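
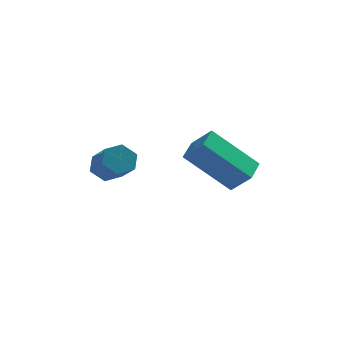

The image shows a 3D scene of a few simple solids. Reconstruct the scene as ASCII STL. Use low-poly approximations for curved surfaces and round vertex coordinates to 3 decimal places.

solid 
facet normal -0.636 0.362 -0.681
outer loop
vertex 0.486 -1.564 -0.134
vertex 0.748 -0.585 0.142
vertex 2.077 -1.57 -1.624
endloop
endfacet
facet normal -0.250 -0.932 -0.263
outer loop
vertex 2.752 -1.955 -0.902
vertex 0.486 -1.564 -0.134
vertex 2.077 -1.57 -1.624
endloop
endfacet
facet normal -0.636 0.363 -0.681
outer loop
vertex 2.077 -1.57 -1.624
vertex 0.748 -0.585 0.142
vertex 2.34 -0.592 -1.348
endloop
endfacet
facet normal 0.730 -0.003 -0.684
outer loop
vertex 2.34 -0.592 -1.348
vertex 2.752 -1.955 -0.902
vertex 2.077 -1.57 -1.624
endloop
endfacet
facet normal -0.730 0.003 0.684
outer loop
vertex 0.486 -1.564 -0.134
vertex 1.423 -0.97 0.864
vertex 0.748 -0.585 0.142
endloop
endfacet
facet normal -0.250 -0.932 -0.263
outer loop
vertex 1.16 -1.948 0.588
vertex 0.486 -1.564 -0.134
vertex 2.752 -1.955 -0.902
endloop
endfacet
facet normal -0.730 0.003 0.683
outer loop
vertex 1.16 -1.948 0.588
vertex 1.423 -0.97 0.864
vertex 0.486 -1.564 -0.134
endloop
endfacet
facet normal 0.250 0.932 0.263
outer loop
vertex 0.748 -0.585 0.142
vertex 1.423 -0.97 0.864
vertex 2.34 -0.592 -1.348
endloop
endfacet
facet normal 0.730 -0.003 -0.683
outer loop
vertex 3.014 -0.976 -0.626
vertex 2.752 -1.955 -0.902
vertex 2.34 -0.592 -1.348
endloop
endfacet
facet normal 0.250 0.932 0.263
outer loop
vertex 2.34 -0.592 -1.348
vertex 1.423 -0.97 0.864
vertex 3.014 -0.976 -0.626
endloop
endfacet
facet normal 0.636 -0.362 0.681
outer loop
vertex 3.014 -0.976 -0.626
vertex 1.16 -1.948 0.588
vertex 2.752 -1.955 -0.902
endloop
endfacet
facet normal 0.636 -0.363 0.681
outer loop
vertex 1.423 -0.97 0.864
vertex 1.16 -1.948 0.588
vertex 3.014 -0.976 -0.626
endloop
endfacet
facet normal -0.379 0.743 -0.551
outer loop
vertex -1.408 -3.192 -0.41
vertex -1.887 -3.136 -0.005
vertex -1.359 -2.802 0.082
endloop
endfacet
facet normal 0.922 0.253 -0.293
outer loop
vertex -1.408 -3.192 -0.41
vertex -1.359 -2.802 0.082
vertex -0.934 -4.121 0.279
endloop
endfacet
facet normal 0.923 0.254 -0.291
outer loop
vertex -0.934 -4.121 0.279
vertex -1.359 -2.802 0.082
vertex -0.886 -3.731 0.772
endloop
endfacet
facet normal 0.379 -0.743 0.551
outer loop
vertex -0.934 -4.121 0.279
vertex -0.886 -3.731 0.772
vertex -1.413 -4.064 0.685
endloop
endfacet
facet normal -0.379 0.743 -0.552
outer loop
vertex -1.359 -2.802 0.082
vertex -1.887 -3.136 -0.005
vertex -1.838 -2.745 0.487
endloop
endfacet
facet normal 0.528 0.663 0.531
outer loop
vertex -1.359 -2.802 0.082
vertex -1.838 -2.745 0.487
vertex -0.886 -3.731 0.772
endloop
endfacet
facet normal 0.528 0.663 0.531
outer loop
vertex -0.886 -3.731 0.772
vertex -1.838 -2.745 0.487
vertex -1.365 -3.674 1.177
endloop
endfacet
facet normal 0.378 -0.743 0.552
outer loop
vertex -0.886 -3.731 0.772
vertex -1.365 -3.674 1.177
vertex -1.413 -4.064 0.685
endloop
endfacet
facet normal -0.380 0.742 -0.552
outer loop
vertex -1.838 -2.745 0.487
vertex -1.887 -3.136 -0.005
vertex -2.366 -3.079 0.401
endloop
endfacet
facet normal -0.394 0.410 0.823
outer loop
vertex -1.838 -2.745 0.487
vertex -2.366 -3.079 0.401
vertex -1.365 -3.674 1.177
endloop
endfacet
facet normal -0.395 0.409 0.823
outer loop
vertex -1.365 -3.674 1.177
vertex -2.366 -3.079 0.401
vertex -1.892 -4.008 1.09
endloop
endfacet
facet normal 0.380 -0.743 0.552
outer loop
vertex -1.365 -3.674 1.177
vertex -1.892 -4.008 1.09
vertex -1.413 -4.064 0.685
endloop
endfacet
facet normal -0.379 0.743 -0.551
outer loop
vertex -2.366 -3.079 0.401
vertex -1.887 -3.136 -0.005
vertex -2.414 -3.469 -0.092
endloop
endfacet
facet normal -0.922 -0.255 0.291
outer loop
vertex -2.366 -3.079 0.401
vertex -2.414 -3.469 -0.092
vertex -1.892 -4.008 1.09
endloop
endfacet
facet normal -0.922 -0.253 0.292
outer loop
vertex -1.892 -4.008 1.09
vertex -2.414 -3.469 -0.092
vertex -1.941 -4.398 0.598
endloop
endfacet
facet normal 0.379 -0.743 0.551
outer loop
vertex -1.892 -4.008 1.09
vertex -1.941 -4.398 0.598
vertex -1.413 -4.064 0.685
endloop
endfacet
facet normal -0.378 0.743 -0.552
outer loop
vertex -2.414 -3.469 -0.092
vertex -1.887 -3.136 -0.005
vertex -1.935 -3.526 -0.497
endloop
endfacet
facet normal -0.528 -0.663 -0.531
outer loop
vertex -2.414 -3.469 -0.092
vertex -1.935 -3.526 -0.497
vertex -1.941 -4.398 0.598
endloop
endfacet
facet normal -0.528 -0.663 -0.531
outer loop
vertex -1.941 -4.398 0.598
vertex -1.935 -3.526 -0.497
vertex -1.462 -4.455 0.193
endloop
endfacet
facet normal 0.379 -0.743 0.552
outer loop
vertex -1.941 -4.398 0.598
vertex -1.462 -4.455 0.193
vertex -1.413 -4.064 0.685
endloop
endfacet
facet normal -0.380 0.743 -0.552
outer loop
vertex -1.935 -3.526 -0.497
vertex -1.887 -3.136 -0.005
vertex -1.408 -3.192 -0.41
endloop
endfacet
facet normal 0.395 -0.409 -0.822
outer loop
vertex -1.935 -3.526 -0.497
vertex -1.408 -3.192 -0.41
vertex -1.462 -4.455 0.193
endloop
endfacet
facet normal 0.393 -0.410 -0.823
outer loop
vertex -1.462 -4.455 0.193
vertex -1.408 -3.192 -0.41
vertex -0.934 -4.121 0.279
endloop
endfacet
facet normal 0.380 -0.742 0.552
outer loop
vertex -1.462 -4.455 0.193
vertex -0.934 -4.121 0.279
vertex -1.413 -4.064 0.685
endloop
endfacet

endsolid


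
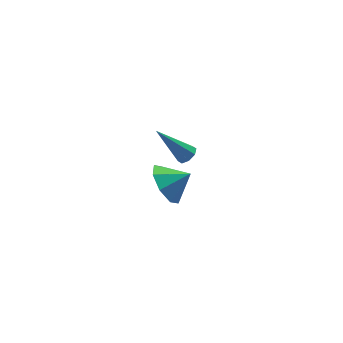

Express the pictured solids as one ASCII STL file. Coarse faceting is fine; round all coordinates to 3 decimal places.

solid 
facet normal 0.528 -0.378 -0.760
outer loop
vertex 1.284 3.156 -3.247
vertex 0.87 3.227 -3.57
vertex 1.287 3.52 -3.426
endloop
endfacet
facet normal 0.705 0.308 0.639
outer loop
vertex 1.284 3.156 -3.247
vertex 1.287 3.52 -3.426
vertex -0.23 4.013 -1.99
endloop
endfacet
facet normal 0.528 -0.378 -0.760
outer loop
vertex 1.287 3.52 -3.426
vertex 0.87 3.227 -3.57
vertex 1.046 3.712 -3.689
endloop
endfacet
facet normal 0.468 0.861 0.199
outer loop
vertex 1.287 3.52 -3.426
vertex 1.046 3.712 -3.689
vertex -0.23 4.013 -1.99
endloop
endfacet
facet normal 0.529 -0.378 -0.759
outer loop
vertex 1.046 3.712 -3.689
vertex 0.87 3.227 -3.57
vertex 0.702 3.62 -3.883
endloop
endfacet
facet normal -0.113 0.960 -0.255
outer loop
vertex 1.046 3.712 -3.689
vertex 0.702 3.62 -3.883
vertex -0.23 4.013 -1.99
endloop
endfacet
facet normal 0.529 -0.378 -0.759
outer loop
vertex 0.702 3.62 -3.883
vertex 0.87 3.227 -3.57
vertex 0.456 3.298 -3.894
endloop
endfacet
facet normal -0.699 0.549 -0.458
outer loop
vertex 0.702 3.62 -3.883
vertex 0.456 3.298 -3.894
vertex -0.23 4.013 -1.99
endloop
endfacet
facet normal 0.530 -0.378 -0.759
outer loop
vertex 0.456 3.298 -3.894
vertex 0.87 3.227 -3.57
vertex 0.453 2.934 -3.715
endloop
endfacet
facet normal -0.947 -0.135 -0.291
outer loop
vertex 0.456 3.298 -3.894
vertex 0.453 2.934 -3.715
vertex -0.23 4.013 -1.99
endloop
endfacet
facet normal 0.529 -0.376 -0.761
outer loop
vertex 0.453 2.934 -3.715
vertex 0.87 3.227 -3.57
vertex 0.694 2.741 -3.452
endloop
endfacet
facet normal -0.712 -0.687 0.148
outer loop
vertex 0.453 2.934 -3.715
vertex 0.694 2.741 -3.452
vertex -0.23 4.013 -1.99
endloop
endfacet
facet normal 0.529 -0.376 -0.760
outer loop
vertex 0.694 2.741 -3.452
vertex 0.87 3.227 -3.57
vertex 1.038 2.833 -3.258
endloop
endfacet
facet normal -0.130 -0.787 0.603
outer loop
vertex 0.694 2.741 -3.452
vertex 1.038 2.833 -3.258
vertex -0.23 4.013 -1.99
endloop
endfacet
facet normal 0.529 -0.377 -0.761
outer loop
vertex 1.038 2.833 -3.258
vertex 0.87 3.227 -3.57
vertex 1.284 3.156 -3.247
endloop
endfacet
facet normal 0.457 -0.375 0.806
outer loop
vertex 1.038 2.833 -3.258
vertex 1.284 3.156 -3.247
vertex -0.23 4.013 -1.99
endloop
endfacet
facet normal -0.781 0.322 -0.535
outer loop
vertex -2.338 -2.058 0.586
vertex -2.875 -1.967 1.425
vertex -2.27 -1.365 0.904
endloop
endfacet
facet normal 0.972 0.012 -0.234
outer loop
vertex -2.338 -2.058 0.586
vertex -2.27 -1.365 0.904
vertex -1.985 -2.333 2.035
endloop
endfacet
facet normal -0.781 0.322 -0.535
outer loop
vertex -2.27 -1.365 0.904
vertex -2.875 -1.967 1.425
vertex -2.556 -1.024 1.526
endloop
endfacet
facet normal 0.880 0.446 0.160
outer loop
vertex -2.27 -1.365 0.904
vertex -2.556 -1.024 1.526
vertex -1.985 -2.333 2.035
endloop
endfacet
facet normal -0.781 0.322 -0.535
outer loop
vertex -2.556 -1.024 1.526
vertex -2.875 -1.967 1.425
vertex -3.029 -1.235 2.09
endloop
endfacet
facet normal 0.562 0.501 0.658
outer loop
vertex -2.556 -1.024 1.526
vertex -3.029 -1.235 2.09
vertex -1.985 -2.333 2.035
endloop
endfacet
facet normal -0.781 0.322 -0.535
outer loop
vertex -3.029 -1.235 2.09
vertex -2.875 -1.967 1.425
vertex -3.412 -1.875 2.264
endloop
endfacet
facet normal 0.201 0.143 0.969
outer loop
vertex -3.029 -1.235 2.09
vertex -3.412 -1.875 2.264
vertex -1.985 -2.333 2.035
endloop
endfacet
facet normal -0.781 0.321 -0.535
outer loop
vertex -3.412 -1.875 2.264
vertex -2.875 -1.967 1.425
vertex -3.48 -2.568 1.947
endloop
endfacet
facet normal 0.012 -0.417 0.909
outer loop
vertex -3.412 -1.875 2.264
vertex -3.48 -2.568 1.947
vertex -1.985 -2.333 2.035
endloop
endfacet
facet normal -0.781 0.322 -0.535
outer loop
vertex -3.48 -2.568 1.947
vertex -2.875 -1.967 1.425
vertex -3.194 -2.909 1.324
endloop
endfacet
facet normal 0.104 -0.852 0.514
outer loop
vertex -3.48 -2.568 1.947
vertex -3.194 -2.909 1.324
vertex -1.985 -2.333 2.035
endloop
endfacet
facet normal -0.781 0.322 -0.535
outer loop
vertex -3.194 -2.909 1.324
vertex -2.875 -1.967 1.425
vertex -2.721 -2.698 0.76
endloop
endfacet
facet normal 0.423 -0.906 0.015
outer loop
vertex -3.194 -2.909 1.324
vertex -2.721 -2.698 0.76
vertex -1.985 -2.333 2.035
endloop
endfacet
facet normal -0.781 0.322 -0.535
outer loop
vertex -2.721 -2.698 0.76
vertex -2.875 -1.967 1.425
vertex -2.338 -2.058 0.586
endloop
endfacet
facet normal 0.783 -0.548 -0.295
outer loop
vertex -2.721 -2.698 0.76
vertex -2.338 -2.058 0.586
vertex -1.985 -2.333 2.035
endloop
endfacet

endsolid


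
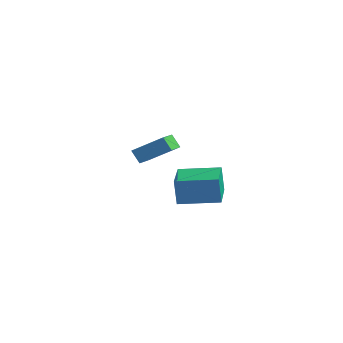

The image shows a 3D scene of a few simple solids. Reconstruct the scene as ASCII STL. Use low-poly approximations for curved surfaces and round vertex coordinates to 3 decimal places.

solid 
facet normal -0.571 -0.178 0.801
outer loop
vertex -0.925 0.023 1.712
vertex -1.67 1.017 1.402
vertex -2.013 -1.114 0.683
endloop
endfacet
facet normal 0.582 -0.776 0.242
outer loop
vertex -1.51 -0.957 -0.022
vertex -0.925 0.023 1.712
vertex -2.013 -1.114 0.683
endloop
endfacet
facet normal -0.571 -0.178 0.801
outer loop
vertex -2.013 -1.114 0.683
vertex -1.67 1.017 1.402
vertex -2.758 -0.12 0.373
endloop
endfacet
facet normal -0.579 -0.604 -0.547
outer loop
vertex -2.758 -0.12 0.373
vertex -1.51 -0.957 -0.022
vertex -2.013 -1.114 0.683
endloop
endfacet
facet normal 0.579 0.604 0.547
outer loop
vertex -0.925 0.023 1.712
vertex -1.167 1.174 0.697
vertex -1.67 1.017 1.402
endloop
endfacet
facet normal 0.582 -0.776 0.242
outer loop
vertex -0.422 0.18 1.007
vertex -0.925 0.023 1.712
vertex -1.51 -0.957 -0.022
endloop
endfacet
facet normal 0.579 0.604 0.547
outer loop
vertex -0.422 0.18 1.007
vertex -1.167 1.174 0.697
vertex -0.925 0.023 1.712
endloop
endfacet
facet normal -0.582 0.776 -0.242
outer loop
vertex -1.67 1.017 1.402
vertex -1.167 1.174 0.697
vertex -2.758 -0.12 0.373
endloop
endfacet
facet normal -0.579 -0.604 -0.547
outer loop
vertex -2.255 0.037 -0.332
vertex -1.51 -0.957 -0.022
vertex -2.758 -0.12 0.373
endloop
endfacet
facet normal -0.582 0.776 -0.242
outer loop
vertex -2.758 -0.12 0.373
vertex -1.167 1.174 0.697
vertex -2.255 0.037 -0.332
endloop
endfacet
facet normal 0.571 0.178 -0.801
outer loop
vertex -2.255 0.037 -0.332
vertex -0.422 0.18 1.007
vertex -1.51 -0.957 -0.022
endloop
endfacet
facet normal 0.571 0.178 -0.801
outer loop
vertex -1.167 1.174 0.697
vertex -0.422 0.18 1.007
vertex -2.255 0.037 -0.332
endloop
endfacet
facet normal -0.615 -0.783 -0.098
outer loop
vertex 3.794 -2.407 1.199
vertex 2.307 -1.228 1.112
vertex 3.933 -2.337 -0.233
endloop
endfacet
facet normal 0.783 -0.620 0.046
outer loop
vertex 5.193 -0.732 -0.032
vertex 3.794 -2.407 1.199
vertex 3.933 -2.337 -0.233
endloop
endfacet
facet normal -0.615 -0.783 -0.098
outer loop
vertex 3.933 -2.337 -0.233
vertex 2.307 -1.228 1.112
vertex 2.446 -1.158 -0.32
endloop
endfacet
facet normal 0.097 0.049 -0.994
outer loop
vertex 2.446 -1.158 -0.32
vertex 5.193 -0.732 -0.032
vertex 3.933 -2.337 -0.233
endloop
endfacet
facet normal -0.097 -0.049 0.994
outer loop
vertex 3.794 -2.407 1.199
vertex 3.567 0.377 1.313
vertex 2.307 -1.228 1.112
endloop
endfacet
facet normal 0.783 -0.620 0.046
outer loop
vertex 5.054 -0.802 1.4
vertex 3.794 -2.407 1.199
vertex 5.193 -0.732 -0.032
endloop
endfacet
facet normal -0.097 -0.049 0.994
outer loop
vertex 5.054 -0.802 1.4
vertex 3.567 0.377 1.313
vertex 3.794 -2.407 1.199
endloop
endfacet
facet normal -0.783 0.620 -0.046
outer loop
vertex 2.307 -1.228 1.112
vertex 3.567 0.377 1.313
vertex 2.446 -1.158 -0.32
endloop
endfacet
facet normal 0.097 0.049 -0.994
outer loop
vertex 3.706 0.447 -0.119
vertex 5.193 -0.732 -0.032
vertex 2.446 -1.158 -0.32
endloop
endfacet
facet normal -0.783 0.620 -0.046
outer loop
vertex 2.446 -1.158 -0.32
vertex 3.567 0.377 1.313
vertex 3.706 0.447 -0.119
endloop
endfacet
facet normal 0.615 0.783 0.098
outer loop
vertex 3.706 0.447 -0.119
vertex 5.054 -0.802 1.4
vertex 5.193 -0.732 -0.032
endloop
endfacet
facet normal 0.615 0.783 0.098
outer loop
vertex 3.567 0.377 1.313
vertex 5.054 -0.802 1.4
vertex 3.706 0.447 -0.119
endloop
endfacet

endsolid


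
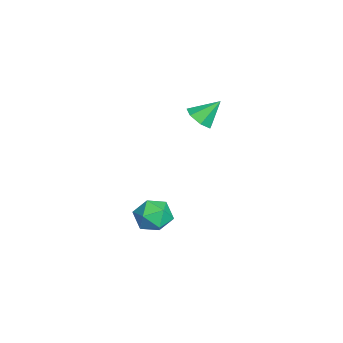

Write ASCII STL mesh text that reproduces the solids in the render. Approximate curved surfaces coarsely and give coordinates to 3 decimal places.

solid 
facet normal -0.099 0.345 0.933
outer loop
vertex 0.979 -0.774 -3.375
vertex 1.422 -1.696 -2.987
vertex 2.061 -0.844 -3.234
endloop
endfacet
facet normal -0.005 0.881 0.472
outer loop
vertex 0.979 -0.774 -3.375
vertex 2.061 -0.844 -3.234
vertex 1.657 -0.366 -4.13
endloop
endfacet
facet normal -0.527 0.850 -0.014
outer loop
vertex 0.979 -0.774 -3.375
vertex 1.657 -0.366 -4.13
vertex 0.767 -0.923 -4.438
endloop
endfacet
facet normal -0.945 0.294 0.147
outer loop
vertex 0.979 -0.774 -3.375
vertex 0.767 -0.923 -4.438
vertex 0.622 -1.744 -3.731
endloop
endfacet
facet normal -0.680 -0.019 0.733
outer loop
vertex 0.979 -0.774 -3.375
vertex 0.622 -1.744 -3.731
vertex 1.422 -1.696 -2.987
endloop
endfacet
facet normal 0.616 0.776 0.136
outer loop
vertex 1.657 -0.366 -4.13
vertex 2.061 -0.844 -3.234
vertex 2.518 -1.036 -4.209
endloop
endfacet
facet normal 0.462 -0.091 0.882
outer loop
vertex 2.061 -0.844 -3.234
vertex 1.422 -1.696 -2.987
vertex 2.373 -1.857 -3.502
endloop
endfacet
facet normal -0.477 -0.679 0.557
outer loop
vertex 1.422 -1.696 -2.987
vertex 0.622 -1.744 -3.731
vertex 1.483 -2.414 -3.81
endloop
endfacet
facet normal -0.904 -0.176 -0.389
outer loop
vertex 0.622 -1.744 -3.731
vertex 0.767 -0.923 -4.438
vertex 1.079 -1.936 -4.706
endloop
endfacet
facet normal -0.229 0.725 -0.650
outer loop
vertex 0.767 -0.923 -4.438
vertex 1.657 -0.366 -4.13
vertex 1.718 -1.084 -4.953
endloop
endfacet
facet normal 0.945 -0.294 -0.147
outer loop
vertex 2.161 -2.006 -4.565
vertex 2.518 -1.036 -4.209
vertex 2.373 -1.857 -3.502
endloop
endfacet
facet normal 0.527 -0.850 0.014
outer loop
vertex 2.161 -2.006 -4.565
vertex 2.373 -1.857 -3.502
vertex 1.483 -2.414 -3.81
endloop
endfacet
facet normal 0.005 -0.881 -0.472
outer loop
vertex 2.161 -2.006 -4.565
vertex 1.483 -2.414 -3.81
vertex 1.079 -1.936 -4.706
endloop
endfacet
facet normal 0.099 -0.345 -0.933
outer loop
vertex 2.161 -2.006 -4.565
vertex 1.079 -1.936 -4.706
vertex 1.718 -1.084 -4.953
endloop
endfacet
facet normal 0.680 0.019 -0.733
outer loop
vertex 2.161 -2.006 -4.565
vertex 1.718 -1.084 -4.953
vertex 2.518 -1.036 -4.209
endloop
endfacet
facet normal 0.904 0.176 0.389
outer loop
vertex 2.373 -1.857 -3.502
vertex 2.518 -1.036 -4.209
vertex 2.061 -0.844 -3.234
endloop
endfacet
facet normal 0.229 -0.725 0.650
outer loop
vertex 1.483 -2.414 -3.81
vertex 2.373 -1.857 -3.502
vertex 1.422 -1.696 -2.987
endloop
endfacet
facet normal -0.616 -0.776 -0.136
outer loop
vertex 1.079 -1.936 -4.706
vertex 1.483 -2.414 -3.81
vertex 0.622 -1.744 -3.731
endloop
endfacet
facet normal -0.462 0.091 -0.882
outer loop
vertex 1.718 -1.084 -4.953
vertex 1.079 -1.936 -4.706
vertex 0.767 -0.923 -4.438
endloop
endfacet
facet normal 0.477 0.679 -0.557
outer loop
vertex 2.518 -1.036 -4.209
vertex 1.718 -1.084 -4.953
vertex 1.657 -0.366 -4.13
endloop
endfacet
facet normal 0.136 -0.670 -0.730
outer loop
vertex 0.587 1.355 1.754
vertex 0.053 0.821 2.145
vertex -0.124 1.417 1.565
endloop
endfacet
facet normal 0.147 0.960 -0.237
outer loop
vertex 0.587 1.355 1.754
vertex -0.124 1.417 1.565
vertex -0.153 1.839 3.255
endloop
endfacet
facet normal 0.136 -0.670 -0.730
outer loop
vertex -0.124 1.417 1.565
vertex 0.053 0.821 2.145
vertex -0.701 1.03 1.813
endloop
endfacet
facet normal -0.604 0.771 -0.203
outer loop
vertex -0.124 1.417 1.565
vertex -0.701 1.03 1.813
vertex -0.153 1.839 3.255
endloop
endfacet
facet normal 0.136 -0.670 -0.730
outer loop
vertex -0.701 1.03 1.813
vertex 0.053 0.821 2.145
vertex -0.71 0.486 2.311
endloop
endfacet
facet normal -0.946 0.228 0.232
outer loop
vertex -0.701 1.03 1.813
vertex -0.71 0.486 2.311
vertex -0.153 1.839 3.255
endloop
endfacet
facet normal 0.135 -0.670 -0.730
outer loop
vertex -0.71 0.486 2.311
vertex 0.053 0.821 2.145
vertex -0.145 0.194 2.684
endloop
endfacet
facet normal -0.622 -0.259 0.739
outer loop
vertex -0.71 0.486 2.311
vertex -0.145 0.194 2.684
vertex -0.153 1.839 3.255
endloop
endfacet
facet normal 0.135 -0.670 -0.730
outer loop
vertex -0.145 0.194 2.684
vertex 0.053 0.821 2.145
vertex 0.57 0.374 2.651
endloop
endfacet
facet normal 0.125 -0.325 0.937
outer loop
vertex -0.145 0.194 2.684
vertex 0.57 0.374 2.651
vertex -0.153 1.839 3.255
endloop
endfacet
facet normal 0.136 -0.669 -0.730
outer loop
vertex 0.57 0.374 2.651
vertex 0.053 0.821 2.145
vertex 0.895 0.891 2.238
endloop
endfacet
facet normal 0.731 0.082 0.677
outer loop
vertex 0.57 0.374 2.651
vertex 0.895 0.891 2.238
vertex -0.153 1.839 3.255
endloop
endfacet
facet normal 0.136 -0.670 -0.729
outer loop
vertex 0.895 0.891 2.238
vertex 0.053 0.821 2.145
vertex 0.587 1.355 1.754
endloop
endfacet
facet normal 0.741 0.653 0.155
outer loop
vertex 0.895 0.891 2.238
vertex 0.587 1.355 1.754
vertex -0.153 1.839 3.255
endloop
endfacet

endsolid


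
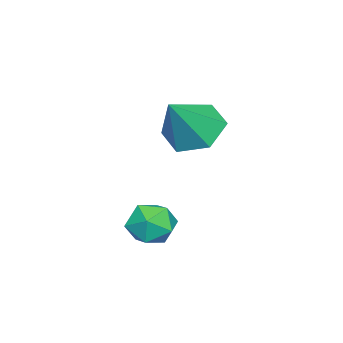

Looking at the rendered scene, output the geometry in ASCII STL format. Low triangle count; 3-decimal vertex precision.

solid 
facet normal -0.643 0.159 -0.749
outer loop
vertex -1.764 2.128 2.787
vertex -2.401 2.324 3.376
vertex -1.874 2.968 3.06
endloop
endfacet
facet normal 0.963 0.189 -0.194
outer loop
vertex -1.764 2.128 2.787
vertex -1.874 2.968 3.06
vertex -1.399 2.076 4.544
endloop
endfacet
facet normal -0.643 0.159 -0.749
outer loop
vertex -1.874 2.968 3.06
vertex -2.401 2.324 3.376
vertex -2.512 3.164 3.649
endloop
endfacet
facet normal 0.527 0.792 0.307
outer loop
vertex -1.874 2.968 3.06
vertex -2.512 3.164 3.649
vertex -1.399 2.076 4.544
endloop
endfacet
facet normal -0.642 0.159 -0.750
outer loop
vertex -2.512 3.164 3.649
vertex -2.401 2.324 3.376
vertex -3.039 2.52 3.964
endloop
endfacet
facet normal -0.151 0.531 0.834
outer loop
vertex -2.512 3.164 3.649
vertex -3.039 2.52 3.964
vertex -1.399 2.076 4.544
endloop
endfacet
facet normal -0.642 0.160 -0.750
outer loop
vertex -3.039 2.52 3.964
vertex -2.401 2.324 3.376
vertex -2.929 1.68 3.691
endloop
endfacet
facet normal -0.393 -0.330 0.858
outer loop
vertex -3.039 2.52 3.964
vertex -2.929 1.68 3.691
vertex -1.399 2.076 4.544
endloop
endfacet
facet normal -0.643 0.160 -0.749
outer loop
vertex -2.929 1.68 3.691
vertex -2.401 2.324 3.376
vertex -2.291 1.484 3.102
endloop
endfacet
facet normal 0.043 -0.933 0.357
outer loop
vertex -2.929 1.68 3.691
vertex -2.291 1.484 3.102
vertex -1.399 2.076 4.544
endloop
endfacet
facet normal -0.643 0.160 -0.749
outer loop
vertex -2.291 1.484 3.102
vertex -2.401 2.324 3.376
vertex -1.764 2.128 2.787
endloop
endfacet
facet normal 0.720 -0.672 -0.170
outer loop
vertex -2.291 1.484 3.102
vertex -1.764 2.128 2.787
vertex -1.399 2.076 4.544
endloop
endfacet
facet normal -0.719 0.455 0.525
outer loop
vertex -0.613 2.677 1.03
vertex -0.724 2.075 1.4
vertex -0.249 2.556 1.633
endloop
endfacet
facet normal -0.220 0.922 0.318
outer loop
vertex -0.613 2.677 1.03
vertex -0.249 2.556 1.633
vertex 0.084 2.832 1.063
endloop
endfacet
facet normal -0.182 0.901 -0.394
outer loop
vertex -0.613 2.677 1.03
vertex 0.084 2.832 1.063
vertex -0.185 2.522 0.478
endloop
endfacet
facet normal -0.656 0.421 -0.627
outer loop
vertex -0.613 2.677 1.03
vertex -0.185 2.522 0.478
vertex -0.684 2.054 0.686
endloop
endfacet
facet normal -0.988 0.145 -0.060
outer loop
vertex -0.613 2.677 1.03
vertex -0.684 2.054 0.686
vertex -0.724 2.075 1.4
endloop
endfacet
facet normal 0.407 0.706 0.580
outer loop
vertex 0.084 2.832 1.063
vertex -0.249 2.556 1.633
vertex 0.404 2.326 1.454
endloop
endfacet
facet normal -0.399 -0.050 0.916
outer loop
vertex -0.249 2.556 1.633
vertex -0.724 2.075 1.4
vertex -0.095 1.858 1.662
endloop
endfacet
facet normal -0.834 -0.551 -0.031
outer loop
vertex -0.724 2.075 1.4
vertex -0.684 2.054 0.686
vertex -0.364 1.548 1.077
endloop
endfacet
facet normal -0.297 -0.105 -0.949
outer loop
vertex -0.684 2.054 0.686
vertex -0.185 2.522 0.478
vertex -0.031 1.824 0.507
endloop
endfacet
facet normal 0.470 0.672 -0.572
outer loop
vertex -0.185 2.522 0.478
vertex 0.084 2.832 1.063
vertex 0.444 2.305 0.74
endloop
endfacet
facet normal 0.656 -0.421 0.627
outer loop
vertex 0.333 1.703 1.11
vertex 0.404 2.326 1.454
vertex -0.095 1.858 1.662
endloop
endfacet
facet normal 0.182 -0.901 0.394
outer loop
vertex 0.333 1.703 1.11
vertex -0.095 1.858 1.662
vertex -0.364 1.548 1.077
endloop
endfacet
facet normal 0.220 -0.922 -0.318
outer loop
vertex 0.333 1.703 1.11
vertex -0.364 1.548 1.077
vertex -0.031 1.824 0.507
endloop
endfacet
facet normal 0.719 -0.455 -0.525
outer loop
vertex 0.333 1.703 1.11
vertex -0.031 1.824 0.507
vertex 0.444 2.305 0.74
endloop
endfacet
facet normal 0.988 -0.145 0.060
outer loop
vertex 0.333 1.703 1.11
vertex 0.444 2.305 0.74
vertex 0.404 2.326 1.454
endloop
endfacet
facet normal 0.297 0.105 0.949
outer loop
vertex -0.095 1.858 1.662
vertex 0.404 2.326 1.454
vertex -0.249 2.556 1.633
endloop
endfacet
facet normal -0.470 -0.672 0.572
outer loop
vertex -0.364 1.548 1.077
vertex -0.095 1.858 1.662
vertex -0.724 2.075 1.4
endloop
endfacet
facet normal -0.407 -0.706 -0.580
outer loop
vertex -0.031 1.824 0.507
vertex -0.364 1.548 1.077
vertex -0.684 2.054 0.686
endloop
endfacet
facet normal 0.399 0.050 -0.916
outer loop
vertex 0.444 2.305 0.74
vertex -0.031 1.824 0.507
vertex -0.185 2.522 0.478
endloop
endfacet
facet normal 0.834 0.551 0.031
outer loop
vertex 0.404 2.326 1.454
vertex 0.444 2.305 0.74
vertex 0.084 2.832 1.063
endloop
endfacet

endsolid


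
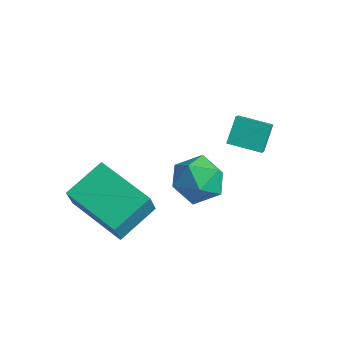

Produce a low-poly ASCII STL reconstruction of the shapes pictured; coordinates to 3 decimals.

solid 
facet normal -0.629 -0.545 0.554
outer loop
vertex -2.199 1.561 -0.898
vertex -1.698 0.869 -1.01
vertex -1.564 1.395 -0.34
endloop
endfacet
facet normal -0.633 0.137 0.762
outer loop
vertex -2.199 1.561 -0.898
vertex -1.564 1.395 -0.34
vertex -1.705 2.203 -0.603
endloop
endfacet
facet normal -0.819 0.538 0.200
outer loop
vertex -2.199 1.561 -0.898
vertex -1.705 2.203 -0.603
vertex -1.926 2.177 -1.436
endloop
endfacet
facet normal -0.930 0.103 -0.354
outer loop
vertex -2.199 1.561 -0.898
vertex -1.926 2.177 -1.436
vertex -1.922 1.352 -1.687
endloop
endfacet
facet normal -0.813 -0.567 -0.135
outer loop
vertex -2.199 1.561 -0.898
vertex -1.922 1.352 -1.687
vertex -1.698 0.869 -1.01
endloop
endfacet
facet normal 0.033 0.314 0.949
outer loop
vertex -1.705 2.203 -0.603
vertex -1.564 1.395 -0.34
vertex -0.898 1.908 -0.533
endloop
endfacet
facet normal 0.038 -0.790 0.612
outer loop
vertex -1.564 1.395 -0.34
vertex -1.698 0.869 -1.01
vertex -0.894 1.083 -0.784
endloop
endfacet
facet normal -0.258 -0.825 -0.503
outer loop
vertex -1.698 0.869 -1.01
vertex -1.922 1.352 -1.687
vertex -1.115 1.057 -1.617
endloop
endfacet
facet normal -0.447 0.258 -0.856
outer loop
vertex -1.922 1.352 -1.687
vertex -1.926 2.177 -1.436
vertex -1.256 1.865 -1.88
endloop
endfacet
facet normal -0.268 0.963 0.041
outer loop
vertex -1.926 2.177 -1.436
vertex -1.705 2.203 -0.603
vertex -1.122 2.391 -1.21
endloop
endfacet
facet normal 0.930 -0.103 0.354
outer loop
vertex -0.621 1.699 -1.322
vertex -0.898 1.908 -0.533
vertex -0.894 1.083 -0.784
endloop
endfacet
facet normal 0.819 -0.538 -0.200
outer loop
vertex -0.621 1.699 -1.322
vertex -0.894 1.083 -0.784
vertex -1.115 1.057 -1.617
endloop
endfacet
facet normal 0.633 -0.137 -0.762
outer loop
vertex -0.621 1.699 -1.322
vertex -1.115 1.057 -1.617
vertex -1.256 1.865 -1.88
endloop
endfacet
facet normal 0.629 0.545 -0.554
outer loop
vertex -0.621 1.699 -1.322
vertex -1.256 1.865 -1.88
vertex -1.122 2.391 -1.21
endloop
endfacet
facet normal 0.813 0.567 0.135
outer loop
vertex -0.621 1.699 -1.322
vertex -1.122 2.391 -1.21
vertex -0.898 1.908 -0.533
endloop
endfacet
facet normal 0.447 -0.258 0.856
outer loop
vertex -0.894 1.083 -0.784
vertex -0.898 1.908 -0.533
vertex -1.564 1.395 -0.34
endloop
endfacet
facet normal 0.268 -0.963 -0.041
outer loop
vertex -1.115 1.057 -1.617
vertex -0.894 1.083 -0.784
vertex -1.698 0.869 -1.01
endloop
endfacet
facet normal -0.033 -0.314 -0.949
outer loop
vertex -1.256 1.865 -1.88
vertex -1.115 1.057 -1.617
vertex -1.922 1.352 -1.687
endloop
endfacet
facet normal -0.038 0.790 -0.612
outer loop
vertex -1.122 2.391 -1.21
vertex -1.256 1.865 -1.88
vertex -1.926 2.177 -1.436
endloop
endfacet
facet normal 0.258 0.825 0.503
outer loop
vertex -0.898 1.908 -0.533
vertex -1.122 2.391 -1.21
vertex -1.705 2.203 -0.603
endloop
endfacet
facet normal -0.898 -0.413 0.154
outer loop
vertex 0.042 1.028 2.077
vertex -0.13 1.632 2.694
vertex -0.479 1.82 1.158
endloop
endfacet
facet normal 0.195 -0.686 -0.701
outer loop
vertex 0.41 2.228 1.006
vertex 0.042 1.028 2.077
vertex -0.479 1.82 1.158
endloop
endfacet
facet normal -0.898 -0.413 0.153
outer loop
vertex -0.479 1.82 1.158
vertex -0.13 1.632 2.694
vertex -0.651 2.423 1.775
endloop
endfacet
facet normal -0.394 0.600 -0.696
outer loop
vertex -0.651 2.423 1.775
vertex 0.41 2.228 1.006
vertex -0.479 1.82 1.158
endloop
endfacet
facet normal 0.394 -0.599 0.697
outer loop
vertex 0.042 1.028 2.077
vertex 0.759 2.04 2.542
vertex -0.13 1.632 2.694
endloop
endfacet
facet normal 0.196 -0.686 -0.701
outer loop
vertex 0.931 1.437 1.925
vertex 0.042 1.028 2.077
vertex 0.41 2.228 1.006
endloop
endfacet
facet normal 0.395 -0.600 0.696
outer loop
vertex 0.931 1.437 1.925
vertex 0.759 2.04 2.542
vertex 0.042 1.028 2.077
endloop
endfacet
facet normal -0.195 0.686 0.701
outer loop
vertex -0.13 1.632 2.694
vertex 0.759 2.04 2.542
vertex -0.651 2.423 1.775
endloop
endfacet
facet normal -0.395 0.599 -0.697
outer loop
vertex 0.238 2.832 1.623
vertex 0.41 2.228 1.006
vertex -0.651 2.423 1.775
endloop
endfacet
facet normal -0.195 0.685 0.701
outer loop
vertex -0.651 2.423 1.775
vertex 0.759 2.04 2.542
vertex 0.238 2.832 1.623
endloop
endfacet
facet normal 0.898 0.413 -0.154
outer loop
vertex 0.238 2.832 1.623
vertex 0.931 1.437 1.925
vertex 0.41 2.228 1.006
endloop
endfacet
facet normal 0.898 0.413 -0.153
outer loop
vertex 0.759 2.04 2.542
vertex 0.931 1.437 1.925
vertex 0.238 2.832 1.623
endloop
endfacet
facet normal -0.987 0.069 0.143
outer loop
vertex -3.503 -1.518 -0.574
vertex -3.342 -0.228 -0.082
vertex -3.603 -1.181 -1.424
endloop
endfacet
facet normal -0.116 -0.928 -0.354
outer loop
vertex -1.718 -1.312 -1.698
vertex -3.503 -1.518 -0.574
vertex -3.603 -1.181 -1.424
endloop
endfacet
facet normal -0.987 0.068 0.144
outer loop
vertex -3.603 -1.181 -1.424
vertex -3.342 -0.228 -0.082
vertex -3.443 0.109 -0.932
endloop
endfacet
facet normal -0.109 0.366 -0.924
outer loop
vertex -3.443 0.109 -0.932
vertex -1.718 -1.312 -1.698
vertex -3.603 -1.181 -1.424
endloop
endfacet
facet normal 0.109 -0.366 0.924
outer loop
vertex -3.503 -1.518 -0.574
vertex -1.457 -0.359 -0.356
vertex -3.342 -0.228 -0.082
endloop
endfacet
facet normal -0.116 -0.928 -0.354
outer loop
vertex -1.617 -1.649 -0.848
vertex -3.503 -1.518 -0.574
vertex -1.718 -1.312 -1.698
endloop
endfacet
facet normal 0.109 -0.366 0.924
outer loop
vertex -1.617 -1.649 -0.848
vertex -1.457 -0.359 -0.356
vertex -3.503 -1.518 -0.574
endloop
endfacet
facet normal 0.116 0.928 0.354
outer loop
vertex -3.342 -0.228 -0.082
vertex -1.457 -0.359 -0.356
vertex -3.443 0.109 -0.932
endloop
endfacet
facet normal -0.109 0.366 -0.924
outer loop
vertex -1.557 -0.022 -1.206
vertex -1.718 -1.312 -1.698
vertex -3.443 0.109 -0.932
endloop
endfacet
facet normal 0.116 0.928 0.354
outer loop
vertex -3.443 0.109 -0.932
vertex -1.457 -0.359 -0.356
vertex -1.557 -0.022 -1.206
endloop
endfacet
facet normal 0.987 -0.068 -0.144
outer loop
vertex -1.557 -0.022 -1.206
vertex -1.617 -1.649 -0.848
vertex -1.718 -1.312 -1.698
endloop
endfacet
facet normal 0.987 -0.068 -0.143
outer loop
vertex -1.457 -0.359 -0.356
vertex -1.617 -1.649 -0.848
vertex -1.557 -0.022 -1.206
endloop
endfacet

endsolid


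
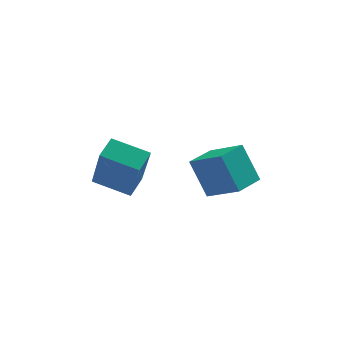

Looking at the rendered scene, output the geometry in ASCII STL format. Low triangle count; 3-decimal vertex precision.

solid 
facet normal -0.679 -0.731 0.068
outer loop
vertex 3.482 -3.184 -0.956
vertex 2.542 -2.38 -1.694
vertex 3.997 -3.783 -2.266
endloop
endfacet
facet normal 0.653 -0.558 0.512
outer loop
vertex 4.798 -2.92 -2.346
vertex 3.482 -3.184 -0.956
vertex 3.997 -3.783 -2.266
endloop
endfacet
facet normal -0.678 -0.731 0.068
outer loop
vertex 3.997 -3.783 -2.266
vertex 2.542 -2.38 -1.694
vertex 3.057 -2.98 -3.004
endloop
endfacet
facet normal 0.337 -0.392 -0.856
outer loop
vertex 3.057 -2.98 -3.004
vertex 4.798 -2.92 -2.346
vertex 3.997 -3.783 -2.266
endloop
endfacet
facet normal -0.337 0.392 0.856
outer loop
vertex 3.482 -3.184 -0.956
vertex 3.343 -1.517 -1.774
vertex 2.542 -2.38 -1.694
endloop
endfacet
facet normal 0.653 -0.558 0.512
outer loop
vertex 4.283 -2.32 -1.036
vertex 3.482 -3.184 -0.956
vertex 4.798 -2.92 -2.346
endloop
endfacet
facet normal -0.337 0.392 0.856
outer loop
vertex 4.283 -2.32 -1.036
vertex 3.343 -1.517 -1.774
vertex 3.482 -3.184 -0.956
endloop
endfacet
facet normal -0.653 0.558 -0.512
outer loop
vertex 2.542 -2.38 -1.694
vertex 3.343 -1.517 -1.774
vertex 3.057 -2.98 -3.004
endloop
endfacet
facet normal 0.337 -0.392 -0.856
outer loop
vertex 3.858 -2.116 -3.084
vertex 4.798 -2.92 -2.346
vertex 3.057 -2.98 -3.004
endloop
endfacet
facet normal -0.653 0.558 -0.512
outer loop
vertex 3.057 -2.98 -3.004
vertex 3.343 -1.517 -1.774
vertex 3.858 -2.116 -3.084
endloop
endfacet
facet normal 0.679 0.731 -0.068
outer loop
vertex 3.858 -2.116 -3.084
vertex 4.283 -2.32 -1.036
vertex 4.798 -2.92 -2.346
endloop
endfacet
facet normal 0.678 0.732 -0.068
outer loop
vertex 3.343 -1.517 -1.774
vertex 4.283 -2.32 -1.036
vertex 3.858 -2.116 -3.084
endloop
endfacet
facet normal -0.479 -0.815 -0.327
outer loop
vertex 0.804 -3.702 -1.074
vertex -0.416 -3.149 -0.665
vertex 0.584 -2.844 -2.889
endloop
endfacet
facet normal 0.871 -0.396 -0.293
outer loop
vertex 1.016 -2.111 -2.595
vertex 0.804 -3.702 -1.074
vertex 0.584 -2.844 -2.889
endloop
endfacet
facet normal -0.479 -0.815 -0.327
outer loop
vertex 0.584 -2.844 -2.889
vertex -0.416 -3.149 -0.665
vertex -0.635 -2.291 -2.481
endloop
endfacet
facet normal -0.108 0.424 -0.899
outer loop
vertex -0.635 -2.291 -2.481
vertex 1.016 -2.111 -2.595
vertex 0.584 -2.844 -2.889
endloop
endfacet
facet normal 0.109 -0.425 0.899
outer loop
vertex 0.804 -3.702 -1.074
vertex 0.016 -2.416 -0.371
vertex -0.416 -3.149 -0.665
endloop
endfacet
facet normal 0.871 -0.395 -0.292
outer loop
vertex 1.235 -2.969 -0.779
vertex 0.804 -3.702 -1.074
vertex 1.016 -2.111 -2.595
endloop
endfacet
facet normal 0.108 -0.425 0.899
outer loop
vertex 1.235 -2.969 -0.779
vertex 0.016 -2.416 -0.371
vertex 0.804 -3.702 -1.074
endloop
endfacet
facet normal -0.871 0.396 0.292
outer loop
vertex -0.416 -3.149 -0.665
vertex 0.016 -2.416 -0.371
vertex -0.635 -2.291 -2.481
endloop
endfacet
facet normal -0.108 0.425 -0.899
outer loop
vertex -0.204 -1.558 -2.186
vertex 1.016 -2.111 -2.595
vertex -0.635 -2.291 -2.481
endloop
endfacet
facet normal -0.871 0.395 0.292
outer loop
vertex -0.635 -2.291 -2.481
vertex 0.016 -2.416 -0.371
vertex -0.204 -1.558 -2.186
endloop
endfacet
facet normal 0.479 0.815 0.327
outer loop
vertex -0.204 -1.558 -2.186
vertex 1.235 -2.969 -0.779
vertex 1.016 -2.111 -2.595
endloop
endfacet
facet normal 0.479 0.815 0.327
outer loop
vertex 0.016 -2.416 -0.371
vertex 1.235 -2.969 -0.779
vertex -0.204 -1.558 -2.186
endloop
endfacet

endsolid


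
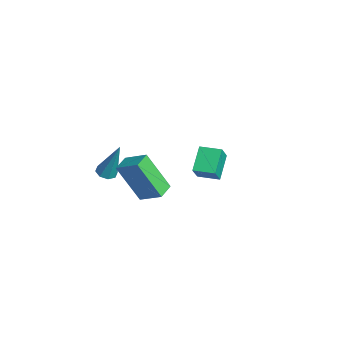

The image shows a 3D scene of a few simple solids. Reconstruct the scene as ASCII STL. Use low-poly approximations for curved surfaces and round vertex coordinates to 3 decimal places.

solid 
facet normal -0.481 0.347 -0.805
outer loop
vertex -4.413 1.665 -2.446
vertex -3.8 2.614 -2.404
vertex -3.394 1.045 -3.322
endloop
endfacet
facet normal -0.542 -0.839 -0.037
outer loop
vertex -2.84 0.646 -2.396
vertex -4.413 1.665 -2.446
vertex -3.394 1.045 -3.322
endloop
endfacet
facet normal -0.481 0.347 -0.805
outer loop
vertex -3.394 1.045 -3.322
vertex -3.8 2.614 -2.404
vertex -2.781 1.993 -3.28
endloop
endfacet
facet normal 0.688 -0.419 -0.592
outer loop
vertex -2.781 1.993 -3.28
vertex -2.84 0.646 -2.396
vertex -3.394 1.045 -3.322
endloop
endfacet
facet normal -0.689 0.419 0.592
outer loop
vertex -4.413 1.665 -2.446
vertex -3.246 2.215 -1.478
vertex -3.8 2.614 -2.404
endloop
endfacet
facet normal -0.543 -0.839 -0.036
outer loop
vertex -3.859 1.267 -1.52
vertex -4.413 1.665 -2.446
vertex -2.84 0.646 -2.396
endloop
endfacet
facet normal -0.688 0.419 0.592
outer loop
vertex -3.859 1.267 -1.52
vertex -3.246 2.215 -1.478
vertex -4.413 1.665 -2.446
endloop
endfacet
facet normal 0.543 0.839 0.037
outer loop
vertex -3.8 2.614 -2.404
vertex -3.246 2.215 -1.478
vertex -2.781 1.993 -3.28
endloop
endfacet
facet normal 0.689 -0.419 -0.592
outer loop
vertex -2.227 1.595 -2.354
vertex -2.84 0.646 -2.396
vertex -2.781 1.993 -3.28
endloop
endfacet
facet normal 0.542 0.839 0.036
outer loop
vertex -2.781 1.993 -3.28
vertex -3.246 2.215 -1.478
vertex -2.227 1.595 -2.354
endloop
endfacet
facet normal 0.481 -0.346 0.805
outer loop
vertex -2.227 1.595 -2.354
vertex -3.859 1.267 -1.52
vertex -2.84 0.646 -2.396
endloop
endfacet
facet normal 0.481 -0.347 0.805
outer loop
vertex -3.246 2.215 -1.478
vertex -3.859 1.267 -1.52
vertex -2.227 1.595 -2.354
endloop
endfacet
facet normal -0.607 -0.624 -0.493
outer loop
vertex 1.897 -4.125 2.259
vertex 1.238 -3.548 2.34
vertex 2.47 -3.206 0.389
endloop
endfacet
facet normal 0.750 -0.655 -0.092
outer loop
vertex 3.222 -2.432 1.0
vertex 1.897 -4.125 2.259
vertex 2.47 -3.206 0.389
endloop
endfacet
facet normal -0.607 -0.624 -0.492
outer loop
vertex 2.47 -3.206 0.389
vertex 1.238 -3.548 2.34
vertex 1.811 -2.63 0.471
endloop
endfacet
facet normal 0.265 0.426 -0.865
outer loop
vertex 1.811 -2.63 0.471
vertex 3.222 -2.432 1.0
vertex 2.47 -3.206 0.389
endloop
endfacet
facet normal -0.266 -0.425 0.865
outer loop
vertex 1.897 -4.125 2.259
vertex 1.99 -2.774 2.951
vertex 1.238 -3.548 2.34
endloop
endfacet
facet normal 0.750 -0.655 -0.092
outer loop
vertex 2.649 -3.35 2.869
vertex 1.897 -4.125 2.259
vertex 3.222 -2.432 1.0
endloop
endfacet
facet normal -0.264 -0.425 0.866
outer loop
vertex 2.649 -3.35 2.869
vertex 1.99 -2.774 2.951
vertex 1.897 -4.125 2.259
endloop
endfacet
facet normal -0.750 0.655 0.092
outer loop
vertex 1.238 -3.548 2.34
vertex 1.99 -2.774 2.951
vertex 1.811 -2.63 0.471
endloop
endfacet
facet normal 0.265 0.424 -0.866
outer loop
vertex 2.563 -1.855 1.081
vertex 3.222 -2.432 1.0
vertex 1.811 -2.63 0.471
endloop
endfacet
facet normal -0.750 0.655 0.092
outer loop
vertex 1.811 -2.63 0.471
vertex 1.99 -2.774 2.951
vertex 2.563 -1.855 1.081
endloop
endfacet
facet normal 0.607 0.624 0.492
outer loop
vertex 2.563 -1.855 1.081
vertex 2.649 -3.35 2.869
vertex 3.222 -2.432 1.0
endloop
endfacet
facet normal 0.607 0.624 0.493
outer loop
vertex 1.99 -2.774 2.951
vertex 2.649 -3.35 2.869
vertex 2.563 -1.855 1.081
endloop
endfacet
facet normal -0.238 -0.252 -0.938
outer loop
vertex -2.305 -3.21 -1.724
vertex -2.687 -3.543 -1.538
vertex -2.67 -3.022 -1.682
endloop
endfacet
facet normal 0.445 0.889 -0.112
outer loop
vertex -2.305 -3.21 -1.724
vertex -2.67 -3.022 -1.682
vertex -2.173 -2.997 0.498
endloop
endfacet
facet normal -0.238 -0.252 -0.938
outer loop
vertex -2.67 -3.022 -1.682
vertex -2.687 -3.543 -1.538
vertex -3.046 -3.14 -1.555
endloop
endfacet
facet normal -0.283 0.958 0.053
outer loop
vertex -2.67 -3.022 -1.682
vertex -3.046 -3.14 -1.555
vertex -2.173 -2.997 0.498
endloop
endfacet
facet normal -0.237 -0.251 -0.939
outer loop
vertex -3.046 -3.14 -1.555
vertex -2.687 -3.543 -1.538
vertex -3.211 -3.493 -1.419
endloop
endfacet
facet normal -0.810 0.498 0.310
outer loop
vertex -3.046 -3.14 -1.555
vertex -3.211 -3.493 -1.419
vertex -2.173 -2.997 0.498
endloop
endfacet
facet normal -0.237 -0.250 -0.939
outer loop
vertex -3.211 -3.493 -1.419
vertex -2.687 -3.543 -1.538
vertex -3.07 -3.875 -1.353
endloop
endfacet
facet normal -0.833 -0.220 0.508
outer loop
vertex -3.211 -3.493 -1.419
vertex -3.07 -3.875 -1.353
vertex -2.173 -2.997 0.498
endloop
endfacet
facet normal -0.236 -0.250 -0.939
outer loop
vertex -3.07 -3.875 -1.353
vertex -2.687 -3.543 -1.538
vertex -2.704 -4.063 -1.395
endloop
endfacet
facet normal -0.338 -0.776 0.532
outer loop
vertex -3.07 -3.875 -1.353
vertex -2.704 -4.063 -1.395
vertex -2.173 -2.997 0.498
endloop
endfacet
facet normal -0.237 -0.250 -0.939
outer loop
vertex -2.704 -4.063 -1.395
vertex -2.687 -3.543 -1.538
vertex -2.328 -3.946 -1.521
endloop
endfacet
facet normal 0.386 -0.846 0.368
outer loop
vertex -2.704 -4.063 -1.395
vertex -2.328 -3.946 -1.521
vertex -2.173 -2.997 0.498
endloop
endfacet
facet normal -0.237 -0.250 -0.939
outer loop
vertex -2.328 -3.946 -1.521
vertex -2.687 -3.543 -1.538
vertex -2.163 -3.592 -1.657
endloop
endfacet
facet normal 0.916 -0.385 0.110
outer loop
vertex -2.328 -3.946 -1.521
vertex -2.163 -3.592 -1.657
vertex -2.173 -2.997 0.498
endloop
endfacet
facet normal -0.237 -0.253 -0.938
outer loop
vertex -2.163 -3.592 -1.657
vertex -2.687 -3.543 -1.538
vertex -2.305 -3.21 -1.724
endloop
endfacet
facet normal 0.939 0.334 -0.088
outer loop
vertex -2.163 -3.592 -1.657
vertex -2.305 -3.21 -1.724
vertex -2.173 -2.997 0.498
endloop
endfacet

endsolid


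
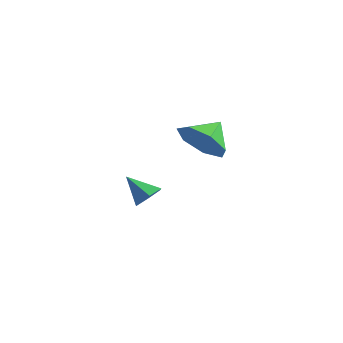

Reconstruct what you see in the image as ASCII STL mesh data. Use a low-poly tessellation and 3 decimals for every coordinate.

solid 
facet normal 0.713 0.207 -0.670
outer loop
vertex -1.698 2.074 -2.728
vertex -2.093 1.78 -3.239
vertex -2.158 2.472 -3.094
endloop
endfacet
facet normal -0.054 0.642 0.765
outer loop
vertex -1.698 2.074 -2.728
vertex -2.158 2.472 -3.094
vertex -3.047 1.5 -2.341
endloop
endfacet
facet normal 0.712 0.207 -0.671
outer loop
vertex -2.158 2.472 -3.094
vertex -2.093 1.78 -3.239
vertex -2.554 2.177 -3.605
endloop
endfacet
facet normal -0.686 0.718 0.117
outer loop
vertex -2.158 2.472 -3.094
vertex -2.554 2.177 -3.605
vertex -3.047 1.5 -2.341
endloop
endfacet
facet normal 0.712 0.209 -0.670
outer loop
vertex -2.554 2.177 -3.605
vertex -2.093 1.78 -3.239
vertex -2.488 1.486 -3.75
endloop
endfacet
facet normal -0.929 -0.011 -0.369
outer loop
vertex -2.554 2.177 -3.605
vertex -2.488 1.486 -3.75
vertex -3.047 1.5 -2.341
endloop
endfacet
facet normal 0.712 0.209 -0.671
outer loop
vertex -2.488 1.486 -3.75
vertex -2.093 1.78 -3.239
vertex -2.027 1.088 -3.385
endloop
endfacet
facet normal -0.541 -0.816 -0.206
outer loop
vertex -2.488 1.486 -3.75
vertex -2.027 1.088 -3.385
vertex -3.047 1.5 -2.341
endloop
endfacet
facet normal 0.712 0.209 -0.670
outer loop
vertex -2.027 1.088 -3.385
vertex -2.093 1.78 -3.239
vertex -1.632 1.382 -2.873
endloop
endfacet
facet normal 0.092 -0.892 0.442
outer loop
vertex -2.027 1.088 -3.385
vertex -1.632 1.382 -2.873
vertex -3.047 1.5 -2.341
endloop
endfacet
facet normal 0.712 0.208 -0.670
outer loop
vertex -1.632 1.382 -2.873
vertex -2.093 1.78 -3.239
vertex -1.698 2.074 -2.728
endloop
endfacet
facet normal 0.335 -0.162 0.928
outer loop
vertex -1.632 1.382 -2.873
vertex -1.698 2.074 -2.728
vertex -3.047 1.5 -2.341
endloop
endfacet
facet normal 0.040 -0.838 -0.544
outer loop
vertex 2.912 -0.013 2.111
vertex 2.105 0.35 1.493
vertex 3.168 0.486 1.361
endloop
endfacet
facet normal 0.731 0.426 0.533
outer loop
vertex 2.912 -0.013 2.111
vertex 3.168 0.486 1.361
vertex 2.055 1.39 2.167
endloop
endfacet
facet normal 0.040 -0.838 -0.544
outer loop
vertex 3.168 0.486 1.361
vertex 2.105 0.35 1.493
vertex 2.623 0.883 0.71
endloop
endfacet
facet normal 0.615 0.788 -0.034
outer loop
vertex 3.168 0.486 1.361
vertex 2.623 0.883 0.71
vertex 2.055 1.39 2.167
endloop
endfacet
facet normal 0.040 -0.838 -0.544
outer loop
vertex 2.623 0.883 0.71
vertex 2.105 0.35 1.493
vertex 1.688 0.879 0.648
endloop
endfacet
facet normal 0.017 0.946 -0.323
outer loop
vertex 2.623 0.883 0.71
vertex 1.688 0.879 0.648
vertex 2.055 1.39 2.167
endloop
endfacet
facet normal 0.039 -0.838 -0.544
outer loop
vertex 1.688 0.879 0.648
vertex 2.105 0.35 1.493
vertex 1.067 0.477 1.223
endloop
endfacet
facet normal -0.613 0.782 -0.115
outer loop
vertex 1.688 0.879 0.648
vertex 1.067 0.477 1.223
vertex 2.055 1.39 2.167
endloop
endfacet
facet normal 0.039 -0.838 -0.544
outer loop
vertex 1.067 0.477 1.223
vertex 2.105 0.35 1.493
vertex 1.227 -0.021 2.001
endloop
endfacet
facet normal -0.799 0.418 0.432
outer loop
vertex 1.067 0.477 1.223
vertex 1.227 -0.021 2.001
vertex 2.055 1.39 2.167
endloop
endfacet
facet normal 0.039 -0.838 -0.544
outer loop
vertex 1.227 -0.021 2.001
vertex 2.105 0.35 1.493
vertex 2.048 -0.239 2.396
endloop
endfacet
facet normal -0.402 0.129 0.907
outer loop
vertex 1.227 -0.021 2.001
vertex 2.048 -0.239 2.396
vertex 2.055 1.39 2.167
endloop
endfacet
facet normal 0.040 -0.838 -0.544
outer loop
vertex 2.048 -0.239 2.396
vertex 2.105 0.35 1.493
vertex 2.912 -0.013 2.111
endloop
endfacet
facet normal 0.279 0.133 0.951
outer loop
vertex 2.048 -0.239 2.396
vertex 2.912 -0.013 2.111
vertex 2.055 1.39 2.167
endloop
endfacet

endsolid


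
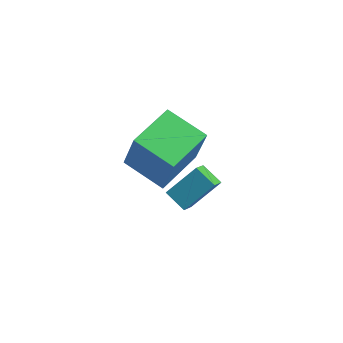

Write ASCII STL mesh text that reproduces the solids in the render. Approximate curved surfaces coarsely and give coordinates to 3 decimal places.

solid 
facet normal -0.430 -0.636 -0.640
outer loop
vertex 4.205 -0.217 -3.753
vertex 3.231 -0.04 -3.274
vertex 4.0 0.673 -4.5
endloop
endfacet
facet normal 0.886 -0.161 -0.435
outer loop
vertex 4.749 1.78 -3.386
vertex 4.205 -0.217 -3.753
vertex 4.0 0.673 -4.5
endloop
endfacet
facet normal -0.430 -0.636 -0.640
outer loop
vertex 4.0 0.673 -4.5
vertex 3.231 -0.04 -3.274
vertex 3.026 0.85 -4.021
endloop
endfacet
facet normal -0.174 0.755 -0.633
outer loop
vertex 3.026 0.85 -4.021
vertex 4.749 1.78 -3.386
vertex 4.0 0.673 -4.5
endloop
endfacet
facet normal 0.174 -0.755 0.633
outer loop
vertex 4.205 -0.217 -3.753
vertex 3.98 1.067 -2.16
vertex 3.231 -0.04 -3.274
endloop
endfacet
facet normal 0.886 -0.161 -0.435
outer loop
vertex 4.954 0.89 -2.639
vertex 4.205 -0.217 -3.753
vertex 4.749 1.78 -3.386
endloop
endfacet
facet normal 0.174 -0.755 0.633
outer loop
vertex 4.954 0.89 -2.639
vertex 3.98 1.067 -2.16
vertex 4.205 -0.217 -3.753
endloop
endfacet
facet normal -0.886 0.161 0.435
outer loop
vertex 3.231 -0.04 -3.274
vertex 3.98 1.067 -2.16
vertex 3.026 0.85 -4.021
endloop
endfacet
facet normal -0.174 0.755 -0.633
outer loop
vertex 3.775 1.957 -2.907
vertex 4.749 1.78 -3.386
vertex 3.026 0.85 -4.021
endloop
endfacet
facet normal -0.886 0.161 0.435
outer loop
vertex 3.026 0.85 -4.021
vertex 3.98 1.067 -2.16
vertex 3.775 1.957 -2.907
endloop
endfacet
facet normal 0.430 0.636 0.640
outer loop
vertex 3.775 1.957 -2.907
vertex 4.954 0.89 -2.639
vertex 4.749 1.78 -3.386
endloop
endfacet
facet normal 0.430 0.636 0.640
outer loop
vertex 3.98 1.067 -2.16
vertex 4.954 0.89 -2.639
vertex 3.775 1.957 -2.907
endloop
endfacet
facet normal -0.951 0.042 0.306
outer loop
vertex 3.051 -2.028 1.953
vertex 3.208 0.148 2.144
vertex 2.417 -1.806 -0.048
endloop
endfacet
facet normal -0.072 -0.994 -0.087
outer loop
vertex 4.272 -1.888 -0.644
vertex 3.051 -2.028 1.953
vertex 2.417 -1.806 -0.048
endloop
endfacet
facet normal -0.951 0.042 0.306
outer loop
vertex 2.417 -1.806 -0.048
vertex 3.208 0.148 2.144
vertex 2.574 0.37 0.144
endloop
endfacet
facet normal -0.300 0.105 -0.948
outer loop
vertex 2.574 0.37 0.144
vertex 4.272 -1.888 -0.644
vertex 2.417 -1.806 -0.048
endloop
endfacet
facet normal 0.300 -0.105 0.948
outer loop
vertex 3.051 -2.028 1.953
vertex 5.063 0.066 1.548
vertex 3.208 0.148 2.144
endloop
endfacet
facet normal -0.072 -0.994 -0.087
outer loop
vertex 4.906 -2.11 1.356
vertex 3.051 -2.028 1.953
vertex 4.272 -1.888 -0.644
endloop
endfacet
facet normal 0.300 -0.105 0.948
outer loop
vertex 4.906 -2.11 1.356
vertex 5.063 0.066 1.548
vertex 3.051 -2.028 1.953
endloop
endfacet
facet normal 0.072 0.994 0.087
outer loop
vertex 3.208 0.148 2.144
vertex 5.063 0.066 1.548
vertex 2.574 0.37 0.144
endloop
endfacet
facet normal -0.300 0.105 -0.948
outer loop
vertex 4.429 0.288 -0.453
vertex 4.272 -1.888 -0.644
vertex 2.574 0.37 0.144
endloop
endfacet
facet normal 0.072 0.994 0.087
outer loop
vertex 2.574 0.37 0.144
vertex 5.063 0.066 1.548
vertex 4.429 0.288 -0.453
endloop
endfacet
facet normal 0.951 -0.042 -0.306
outer loop
vertex 4.429 0.288 -0.453
vertex 4.906 -2.11 1.356
vertex 4.272 -1.888 -0.644
endloop
endfacet
facet normal 0.951 -0.042 -0.306
outer loop
vertex 5.063 0.066 1.548
vertex 4.906 -2.11 1.356
vertex 4.429 0.288 -0.453
endloop
endfacet

endsolid


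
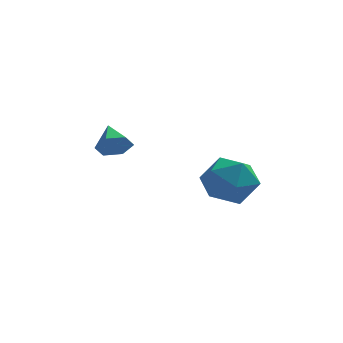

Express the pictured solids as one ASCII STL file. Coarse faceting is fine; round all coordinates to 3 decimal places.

solid 
facet normal 0.047 0.903 0.426
outer loop
vertex 1.968 0.803 1.645
vertex 1.836 0.323 2.677
vertex 2.887 0.473 2.244
endloop
endfacet
facet normal 0.432 0.885 -0.175
outer loop
vertex 1.968 0.803 1.645
vertex 2.887 0.473 2.244
vertex 2.837 0.274 1.117
endloop
endfacet
facet normal -0.003 0.704 -0.711
outer loop
vertex 1.968 0.803 1.645
vertex 2.837 0.274 1.117
vertex 1.755 0.002 0.853
endloop
endfacet
facet normal -0.658 0.611 -0.441
outer loop
vertex 1.968 0.803 1.645
vertex 1.755 0.002 0.853
vertex 1.137 0.032 1.817
endloop
endfacet
facet normal -0.627 0.734 0.261
outer loop
vertex 1.968 0.803 1.645
vertex 1.137 0.032 1.817
vertex 1.836 0.323 2.677
endloop
endfacet
facet normal 0.922 0.371 -0.106
outer loop
vertex 2.837 0.274 1.117
vertex 2.887 0.473 2.244
vertex 3.243 -0.532 1.823
endloop
endfacet
facet normal 0.299 0.402 0.866
outer loop
vertex 2.887 0.473 2.244
vertex 1.836 0.323 2.677
vertex 2.625 -0.502 2.787
endloop
endfacet
facet normal -0.790 0.127 0.599
outer loop
vertex 1.836 0.323 2.677
vertex 1.137 0.032 1.817
vertex 1.543 -0.774 2.523
endloop
endfacet
facet normal -0.841 -0.073 -0.537
outer loop
vertex 1.137 0.032 1.817
vertex 1.755 0.002 0.853
vertex 1.493 -0.973 1.396
endloop
endfacet
facet normal 0.218 0.078 -0.973
outer loop
vertex 1.755 0.002 0.853
vertex 2.837 0.274 1.117
vertex 2.544 -0.823 0.963
endloop
endfacet
facet normal 0.658 -0.611 0.441
outer loop
vertex 2.412 -1.303 1.995
vertex 3.243 -0.532 1.823
vertex 2.625 -0.502 2.787
endloop
endfacet
facet normal 0.003 -0.704 0.711
outer loop
vertex 2.412 -1.303 1.995
vertex 2.625 -0.502 2.787
vertex 1.543 -0.774 2.523
endloop
endfacet
facet normal -0.432 -0.885 0.175
outer loop
vertex 2.412 -1.303 1.995
vertex 1.543 -0.774 2.523
vertex 1.493 -0.973 1.396
endloop
endfacet
facet normal -0.047 -0.903 -0.426
outer loop
vertex 2.412 -1.303 1.995
vertex 1.493 -0.973 1.396
vertex 2.544 -0.823 0.963
endloop
endfacet
facet normal 0.627 -0.734 -0.261
outer loop
vertex 2.412 -1.303 1.995
vertex 2.544 -0.823 0.963
vertex 3.243 -0.532 1.823
endloop
endfacet
facet normal 0.841 0.073 0.537
outer loop
vertex 2.625 -0.502 2.787
vertex 3.243 -0.532 1.823
vertex 2.887 0.473 2.244
endloop
endfacet
facet normal -0.218 -0.078 0.973
outer loop
vertex 1.543 -0.774 2.523
vertex 2.625 -0.502 2.787
vertex 1.836 0.323 2.677
endloop
endfacet
facet normal -0.922 -0.371 0.106
outer loop
vertex 1.493 -0.973 1.396
vertex 1.543 -0.774 2.523
vertex 1.137 0.032 1.817
endloop
endfacet
facet normal -0.299 -0.402 -0.866
outer loop
vertex 2.544 -0.823 0.963
vertex 1.493 -0.973 1.396
vertex 1.755 0.002 0.853
endloop
endfacet
facet normal 0.790 -0.127 -0.599
outer loop
vertex 3.243 -0.532 1.823
vertex 2.544 -0.823 0.963
vertex 2.837 0.274 1.117
endloop
endfacet
facet normal 0.235 -0.846 -0.478
outer loop
vertex -1.552 2.117 2.832
vertex -1.973 2.311 2.281
vertex -1.278 2.501 2.287
endloop
endfacet
facet normal 0.696 0.374 0.613
outer loop
vertex -1.552 2.117 2.832
vertex -1.278 2.501 2.287
vertex -2.267 3.369 2.879
endloop
endfacet
facet normal 0.235 -0.846 -0.479
outer loop
vertex -1.278 2.501 2.287
vertex -1.973 2.311 2.281
vertex -1.699 2.695 1.737
endloop
endfacet
facet normal 0.589 0.789 -0.173
outer loop
vertex -1.278 2.501 2.287
vertex -1.699 2.695 1.737
vertex -2.267 3.369 2.879
endloop
endfacet
facet normal 0.236 -0.846 -0.478
outer loop
vertex -1.699 2.695 1.737
vertex -1.973 2.311 2.281
vertex -2.394 2.505 1.73
endloop
endfacet
facet normal -0.211 0.792 -0.572
outer loop
vertex -1.699 2.695 1.737
vertex -2.394 2.505 1.73
vertex -2.267 3.369 2.879
endloop
endfacet
facet normal 0.235 -0.847 -0.477
outer loop
vertex -2.394 2.505 1.73
vertex -1.973 2.311 2.281
vertex -2.667 2.122 2.275
endloop
endfacet
facet normal -0.906 0.381 -0.186
outer loop
vertex -2.394 2.505 1.73
vertex -2.667 2.122 2.275
vertex -2.267 3.369 2.879
endloop
endfacet
facet normal 0.235 -0.846 -0.479
outer loop
vertex -2.667 2.122 2.275
vertex -1.973 2.311 2.281
vertex -2.246 1.927 2.826
endloop
endfacet
facet normal -0.800 -0.034 0.599
outer loop
vertex -2.667 2.122 2.275
vertex -2.246 1.927 2.826
vertex -2.267 3.369 2.879
endloop
endfacet
facet normal 0.236 -0.846 -0.478
outer loop
vertex -2.246 1.927 2.826
vertex -1.973 2.311 2.281
vertex -1.552 2.117 2.832
endloop
endfacet
facet normal 0.001 -0.037 0.999
outer loop
vertex -2.246 1.927 2.826
vertex -1.552 2.117 2.832
vertex -2.267 3.369 2.879
endloop
endfacet

endsolid


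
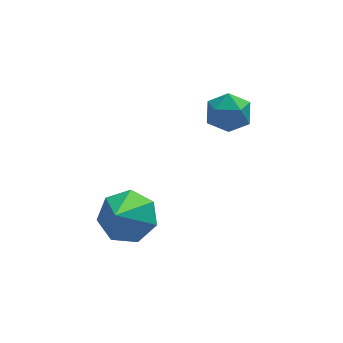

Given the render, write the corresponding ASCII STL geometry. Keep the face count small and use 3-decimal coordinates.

solid 
facet normal -0.186 0.791 0.583
outer loop
vertex 2.876 3.503 3.274
vertex 2.204 3.258 3.392
vertex 2.745 3.06 3.833
endloop
endfacet
facet normal 0.505 0.615 0.606
outer loop
vertex 2.876 3.503 3.274
vertex 2.745 3.06 3.833
vertex 3.341 2.968 3.429
endloop
endfacet
facet normal 0.762 0.645 -0.059
outer loop
vertex 2.876 3.503 3.274
vertex 3.341 2.968 3.429
vertex 3.168 3.109 2.739
endloop
endfacet
facet normal 0.230 0.839 -0.493
outer loop
vertex 2.876 3.503 3.274
vertex 3.168 3.109 2.739
vertex 2.465 3.288 2.716
endloop
endfacet
facet normal -0.356 0.930 -0.096
outer loop
vertex 2.876 3.503 3.274
vertex 2.465 3.288 2.716
vertex 2.204 3.258 3.392
endloop
endfacet
facet normal 0.554 -0.061 0.831
outer loop
vertex 3.341 2.968 3.429
vertex 2.745 3.06 3.833
vertex 2.955 2.392 3.644
endloop
endfacet
facet normal -0.565 0.225 0.794
outer loop
vertex 2.745 3.06 3.833
vertex 2.204 3.258 3.392
vertex 2.252 2.571 3.621
endloop
endfacet
facet normal -0.840 0.449 -0.304
outer loop
vertex 2.204 3.258 3.392
vertex 2.465 3.288 2.716
vertex 2.079 2.712 2.931
endloop
endfacet
facet normal 0.108 0.302 -0.947
outer loop
vertex 2.465 3.288 2.716
vertex 3.168 3.109 2.739
vertex 2.675 2.62 2.527
endloop
endfacet
facet normal 0.969 -0.014 -0.246
outer loop
vertex 3.168 3.109 2.739
vertex 3.341 2.968 3.429
vertex 3.216 2.422 2.968
endloop
endfacet
facet normal -0.230 -0.839 0.493
outer loop
vertex 2.544 2.177 3.086
vertex 2.955 2.392 3.644
vertex 2.252 2.571 3.621
endloop
endfacet
facet normal -0.762 -0.645 0.059
outer loop
vertex 2.544 2.177 3.086
vertex 2.252 2.571 3.621
vertex 2.079 2.712 2.931
endloop
endfacet
facet normal -0.505 -0.615 -0.606
outer loop
vertex 2.544 2.177 3.086
vertex 2.079 2.712 2.931
vertex 2.675 2.62 2.527
endloop
endfacet
facet normal 0.186 -0.791 -0.583
outer loop
vertex 2.544 2.177 3.086
vertex 2.675 2.62 2.527
vertex 3.216 2.422 2.968
endloop
endfacet
facet normal 0.356 -0.930 0.096
outer loop
vertex 2.544 2.177 3.086
vertex 3.216 2.422 2.968
vertex 2.955 2.392 3.644
endloop
endfacet
facet normal -0.108 -0.302 0.947
outer loop
vertex 2.252 2.571 3.621
vertex 2.955 2.392 3.644
vertex 2.745 3.06 3.833
endloop
endfacet
facet normal -0.969 0.014 0.246
outer loop
vertex 2.079 2.712 2.931
vertex 2.252 2.571 3.621
vertex 2.204 3.258 3.392
endloop
endfacet
facet normal -0.554 0.061 -0.831
outer loop
vertex 2.675 2.62 2.527
vertex 2.079 2.712 2.931
vertex 2.465 3.288 2.716
endloop
endfacet
facet normal 0.565 -0.225 -0.794
outer loop
vertex 3.216 2.422 2.968
vertex 2.675 2.62 2.527
vertex 3.168 3.109 2.739
endloop
endfacet
facet normal 0.840 -0.449 0.304
outer loop
vertex 2.955 2.392 3.644
vertex 3.216 2.422 2.968
vertex 3.341 2.968 3.429
endloop
endfacet
facet normal 0.301 0.626 -0.720
outer loop
vertex 0.33 1.176 1.138
vertex -0.413 1.055 0.722
vertex -0.221 1.646 1.316
endloop
endfacet
facet normal 0.409 0.137 0.902
outer loop
vertex 0.33 1.176 1.138
vertex -0.221 1.646 1.316
vertex -0.887 0.065 1.858
endloop
endfacet
facet normal 0.301 0.626 -0.720
outer loop
vertex -0.221 1.646 1.316
vertex -0.413 1.055 0.722
vertex -0.917 1.671 1.047
endloop
endfacet
facet normal -0.313 0.423 0.850
outer loop
vertex -0.221 1.646 1.316
vertex -0.917 1.671 1.047
vertex -0.887 0.065 1.858
endloop
endfacet
facet normal 0.300 0.626 -0.720
outer loop
vertex -0.917 1.671 1.047
vertex -0.413 1.055 0.722
vertex -1.233 1.231 0.533
endloop
endfacet
facet normal -0.900 0.183 0.396
outer loop
vertex -0.917 1.671 1.047
vertex -1.233 1.231 0.533
vertex -0.887 0.065 1.858
endloop
endfacet
facet normal 0.300 0.626 -0.719
outer loop
vertex -1.233 1.231 0.533
vertex -0.413 1.055 0.722
vertex -0.931 0.659 0.161
endloop
endfacet
facet normal -0.908 -0.403 -0.117
outer loop
vertex -1.233 1.231 0.533
vertex -0.931 0.659 0.161
vertex -0.887 0.065 1.858
endloop
endfacet
facet normal 0.300 0.627 -0.719
outer loop
vertex -0.931 0.659 0.161
vertex -0.413 1.055 0.722
vertex -0.239 0.385 0.211
endloop
endfacet
facet normal -0.332 -0.893 -0.304
outer loop
vertex -0.931 0.659 0.161
vertex -0.239 0.385 0.211
vertex -0.887 0.065 1.858
endloop
endfacet
facet normal 0.300 0.627 -0.719
outer loop
vertex -0.239 0.385 0.211
vertex -0.413 1.055 0.722
vertex 0.323 0.615 0.646
endloop
endfacet
facet normal 0.394 -0.919 -0.023
outer loop
vertex -0.239 0.385 0.211
vertex 0.323 0.615 0.646
vertex -0.887 0.065 1.858
endloop
endfacet
facet normal 0.300 0.627 -0.719
outer loop
vertex 0.323 0.615 0.646
vertex -0.413 1.055 0.722
vertex 0.33 1.176 1.138
endloop
endfacet
facet normal 0.724 -0.460 0.514
outer loop
vertex 0.323 0.615 0.646
vertex 0.33 1.176 1.138
vertex -0.887 0.065 1.858
endloop
endfacet

endsolid


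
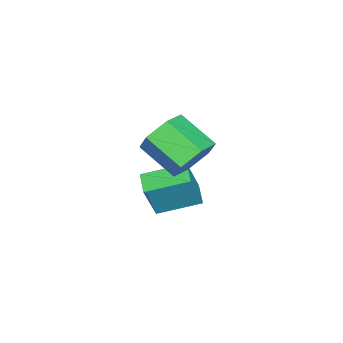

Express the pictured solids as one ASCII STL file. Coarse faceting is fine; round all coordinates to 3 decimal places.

solid 
facet normal 0.189 0.840 -0.508
outer loop
vertex 3.576 2.783 1.319
vertex 2.528 2.87 1.073
vertex 2.911 3.328 1.973
endloop
endfacet
facet normal 0.765 0.198 0.613
outer loop
vertex 3.576 2.783 1.319
vertex 2.911 3.328 1.973
vertex 3.22 1.203 2.274
endloop
endfacet
facet normal 0.765 0.198 0.613
outer loop
vertex 3.22 1.203 2.274
vertex 2.911 3.328 1.973
vertex 2.555 1.748 2.928
endloop
endfacet
facet normal -0.189 -0.840 0.508
outer loop
vertex 3.22 1.203 2.274
vertex 2.555 1.748 2.928
vertex 2.172 1.29 2.027
endloop
endfacet
facet normal 0.190 0.840 -0.508
outer loop
vertex 2.911 3.328 1.973
vertex 2.528 2.87 1.073
vertex 1.863 3.415 1.726
endloop
endfacet
facet normal -0.151 0.536 0.831
outer loop
vertex 2.911 3.328 1.973
vertex 1.863 3.415 1.726
vertex 2.555 1.748 2.928
endloop
endfacet
facet normal -0.151 0.536 0.831
outer loop
vertex 2.555 1.748 2.928
vertex 1.863 3.415 1.726
vertex 1.507 1.835 2.681
endloop
endfacet
facet normal -0.189 -0.840 0.508
outer loop
vertex 2.555 1.748 2.928
vertex 1.507 1.835 2.681
vertex 2.172 1.29 2.027
endloop
endfacet
facet normal 0.190 0.840 -0.508
outer loop
vertex 1.863 3.415 1.726
vertex 2.528 2.87 1.073
vertex 1.48 2.957 0.826
endloop
endfacet
facet normal -0.916 0.338 0.218
outer loop
vertex 1.863 3.415 1.726
vertex 1.48 2.957 0.826
vertex 1.507 1.835 2.681
endloop
endfacet
facet normal -0.916 0.338 0.218
outer loop
vertex 1.507 1.835 2.681
vertex 1.48 2.957 0.826
vertex 1.124 1.377 1.781
endloop
endfacet
facet normal -0.189 -0.840 0.508
outer loop
vertex 1.507 1.835 2.681
vertex 1.124 1.377 1.781
vertex 2.172 1.29 2.027
endloop
endfacet
facet normal 0.189 0.840 -0.508
outer loop
vertex 1.48 2.957 0.826
vertex 2.528 2.87 1.073
vertex 2.145 2.412 0.172
endloop
endfacet
facet normal -0.765 -0.198 -0.613
outer loop
vertex 1.48 2.957 0.826
vertex 2.145 2.412 0.172
vertex 1.124 1.377 1.781
endloop
endfacet
facet normal -0.765 -0.198 -0.613
outer loop
vertex 1.124 1.377 1.781
vertex 2.145 2.412 0.172
vertex 1.789 0.832 1.127
endloop
endfacet
facet normal -0.189 -0.840 0.508
outer loop
vertex 1.124 1.377 1.781
vertex 1.789 0.832 1.127
vertex 2.172 1.29 2.027
endloop
endfacet
facet normal 0.189 0.840 -0.508
outer loop
vertex 2.145 2.412 0.172
vertex 2.528 2.87 1.073
vertex 3.193 2.325 0.419
endloop
endfacet
facet normal 0.151 -0.536 -0.831
outer loop
vertex 2.145 2.412 0.172
vertex 3.193 2.325 0.419
vertex 1.789 0.832 1.127
endloop
endfacet
facet normal 0.151 -0.536 -0.831
outer loop
vertex 1.789 0.832 1.127
vertex 3.193 2.325 0.419
vertex 2.837 0.745 1.374
endloop
endfacet
facet normal -0.190 -0.840 0.508
outer loop
vertex 1.789 0.832 1.127
vertex 2.837 0.745 1.374
vertex 2.172 1.29 2.027
endloop
endfacet
facet normal 0.189 0.840 -0.508
outer loop
vertex 3.193 2.325 0.419
vertex 2.528 2.87 1.073
vertex 3.576 2.783 1.319
endloop
endfacet
facet normal 0.916 -0.338 -0.218
outer loop
vertex 3.193 2.325 0.419
vertex 3.576 2.783 1.319
vertex 2.837 0.745 1.374
endloop
endfacet
facet normal 0.916 -0.338 -0.218
outer loop
vertex 2.837 0.745 1.374
vertex 3.576 2.783 1.319
vertex 3.22 1.203 2.274
endloop
endfacet
facet normal -0.190 -0.840 0.508
outer loop
vertex 2.837 0.745 1.374
vertex 3.22 1.203 2.274
vertex 2.172 1.29 2.027
endloop
endfacet
facet normal -0.807 -0.527 0.265
outer loop
vertex 1.182 -0.072 -1.492
vertex 0.32 1.528 -0.936
vertex 0.499 0.138 -3.155
endloop
endfacet
facet normal 0.453 -0.842 -0.292
outer loop
vertex 1.38 0.712 -3.444
vertex 1.182 -0.072 -1.492
vertex 0.499 0.138 -3.155
endloop
endfacet
facet normal -0.808 -0.527 0.265
outer loop
vertex 0.499 0.138 -3.155
vertex 0.32 1.528 -0.936
vertex -0.362 1.738 -2.6
endloop
endfacet
facet normal -0.377 0.116 -0.919
outer loop
vertex -0.362 1.738 -2.6
vertex 1.38 0.712 -3.444
vertex 0.499 0.138 -3.155
endloop
endfacet
facet normal 0.377 -0.116 0.919
outer loop
vertex 1.182 -0.072 -1.492
vertex 1.201 2.102 -1.225
vertex 0.32 1.528 -0.936
endloop
endfacet
facet normal 0.454 -0.842 -0.292
outer loop
vertex 2.062 0.502 -1.78
vertex 1.182 -0.072 -1.492
vertex 1.38 0.712 -3.444
endloop
endfacet
facet normal 0.377 -0.116 0.919
outer loop
vertex 2.062 0.502 -1.78
vertex 1.201 2.102 -1.225
vertex 1.182 -0.072 -1.492
endloop
endfacet
facet normal -0.453 0.842 0.292
outer loop
vertex 0.32 1.528 -0.936
vertex 1.201 2.102 -1.225
vertex -0.362 1.738 -2.6
endloop
endfacet
facet normal -0.377 0.116 -0.919
outer loop
vertex 0.518 2.312 -2.888
vertex 1.38 0.712 -3.444
vertex -0.362 1.738 -2.6
endloop
endfacet
facet normal -0.453 0.842 0.293
outer loop
vertex -0.362 1.738 -2.6
vertex 1.201 2.102 -1.225
vertex 0.518 2.312 -2.888
endloop
endfacet
facet normal 0.808 0.527 -0.265
outer loop
vertex 0.518 2.312 -2.888
vertex 2.062 0.502 -1.78
vertex 1.38 0.712 -3.444
endloop
endfacet
facet normal 0.808 0.527 -0.265
outer loop
vertex 1.201 2.102 -1.225
vertex 2.062 0.502 -1.78
vertex 0.518 2.312 -2.888
endloop
endfacet

endsolid


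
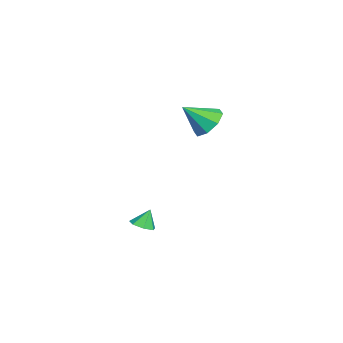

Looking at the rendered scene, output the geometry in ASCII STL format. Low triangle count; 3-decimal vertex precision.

solid 
facet normal -0.190 0.721 -0.666
outer loop
vertex -0.118 3.319 2.236
vertex -1.104 3.3 2.497
vertex -0.282 3.813 2.818
endloop
endfacet
facet normal 0.933 -0.099 0.347
outer loop
vertex -0.118 3.319 2.236
vertex -0.282 3.813 2.818
vertex -0.776 2.06 3.643
endloop
endfacet
facet normal -0.190 0.721 -0.666
outer loop
vertex -0.282 3.813 2.818
vertex -1.104 3.3 2.497
vertex -0.928 4.007 3.212
endloop
endfacet
facet normal 0.555 0.221 0.802
outer loop
vertex -0.282 3.813 2.818
vertex -0.928 4.007 3.212
vertex -0.776 2.06 3.643
endloop
endfacet
facet normal -0.192 0.721 -0.666
outer loop
vertex -0.928 4.007 3.212
vertex -1.104 3.3 2.497
vertex -1.676 3.786 3.188
endloop
endfacet
facet normal -0.093 0.208 0.974
outer loop
vertex -0.928 4.007 3.212
vertex -1.676 3.786 3.188
vertex -0.776 2.06 3.643
endloop
endfacet
facet normal -0.190 0.722 -0.665
outer loop
vertex -1.676 3.786 3.188
vertex -1.104 3.3 2.497
vertex -2.089 3.282 2.759
endloop
endfacet
facet normal -0.634 -0.130 0.762
outer loop
vertex -1.676 3.786 3.188
vertex -2.089 3.282 2.759
vertex -0.776 2.06 3.643
endloop
endfacet
facet normal -0.190 0.721 -0.666
outer loop
vertex -2.089 3.282 2.759
vertex -1.104 3.3 2.497
vertex -1.925 2.788 2.177
endloop
endfacet
facet normal -0.750 -0.594 0.293
outer loop
vertex -2.089 3.282 2.759
vertex -1.925 2.788 2.177
vertex -0.776 2.06 3.643
endloop
endfacet
facet normal -0.190 0.721 -0.666
outer loop
vertex -1.925 2.788 2.177
vertex -1.104 3.3 2.497
vertex -1.28 2.594 1.783
endloop
endfacet
facet normal -0.373 -0.914 -0.161
outer loop
vertex -1.925 2.788 2.177
vertex -1.28 2.594 1.783
vertex -0.776 2.06 3.643
endloop
endfacet
facet normal -0.190 0.721 -0.666
outer loop
vertex -1.28 2.594 1.783
vertex -1.104 3.3 2.497
vertex -0.531 2.814 1.807
endloop
endfacet
facet normal 0.276 -0.902 -0.333
outer loop
vertex -1.28 2.594 1.783
vertex -0.531 2.814 1.807
vertex -0.776 2.06 3.643
endloop
endfacet
facet normal -0.190 0.721 -0.666
outer loop
vertex -0.531 2.814 1.807
vertex -1.104 3.3 2.497
vertex -0.118 3.319 2.236
endloop
endfacet
facet normal 0.817 -0.564 -0.123
outer loop
vertex -0.531 2.814 1.807
vertex -0.118 3.319 2.236
vertex -0.776 2.06 3.643
endloop
endfacet
facet normal 0.258 -0.342 -0.904
outer loop
vertex 0.572 0.303 -4.061
vertex -0.092 0.177 -4.203
vertex 0.271 0.753 -4.317
endloop
endfacet
facet normal 0.584 0.660 0.474
outer loop
vertex 0.572 0.303 -4.061
vertex 0.271 0.753 -4.317
vertex -0.368 0.543 -3.237
endloop
endfacet
facet normal 0.260 -0.342 -0.903
outer loop
vertex 0.271 0.753 -4.317
vertex -0.092 0.177 -4.203
vertex -0.302 0.769 -4.488
endloop
endfacet
facet normal -0.025 0.984 0.176
outer loop
vertex 0.271 0.753 -4.317
vertex -0.302 0.769 -4.488
vertex -0.368 0.543 -3.237
endloop
endfacet
facet normal 0.259 -0.343 -0.903
outer loop
vertex -0.302 0.769 -4.488
vertex -0.092 0.177 -4.203
vertex -0.717 0.34 -4.444
endloop
endfacet
facet normal -0.711 0.697 0.088
outer loop
vertex -0.302 0.769 -4.488
vertex -0.717 0.34 -4.444
vertex -0.368 0.543 -3.237
endloop
endfacet
facet normal 0.259 -0.342 -0.903
outer loop
vertex -0.717 0.34 -4.444
vertex -0.092 0.177 -4.203
vertex -0.661 -0.212 -4.219
endloop
endfacet
facet normal -0.961 0.015 0.275
outer loop
vertex -0.717 0.34 -4.444
vertex -0.661 -0.212 -4.219
vertex -0.368 0.543 -3.237
endloop
endfacet
facet normal 0.259 -0.342 -0.903
outer loop
vertex -0.661 -0.212 -4.219
vertex -0.092 0.177 -4.203
vertex -0.176 -0.471 -3.982
endloop
endfacet
facet normal -0.585 -0.549 0.597
outer loop
vertex -0.661 -0.212 -4.219
vertex -0.176 -0.471 -3.982
vertex -0.368 0.543 -3.237
endloop
endfacet
facet normal 0.258 -0.342 -0.904
outer loop
vertex -0.176 -0.471 -3.982
vertex -0.092 0.177 -4.203
vertex 0.373 -0.242 -3.912
endloop
endfacet
facet normal 0.134 -0.570 0.811
outer loop
vertex -0.176 -0.471 -3.982
vertex 0.373 -0.242 -3.912
vertex -0.368 0.543 -3.237
endloop
endfacet
facet normal 0.258 -0.341 -0.904
outer loop
vertex 0.373 -0.242 -3.912
vertex -0.092 0.177 -4.203
vertex 0.572 0.303 -4.061
endloop
endfacet
facet normal 0.654 -0.032 0.756
outer loop
vertex 0.373 -0.242 -3.912
vertex 0.572 0.303 -4.061
vertex -0.368 0.543 -3.237
endloop
endfacet

endsolid
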